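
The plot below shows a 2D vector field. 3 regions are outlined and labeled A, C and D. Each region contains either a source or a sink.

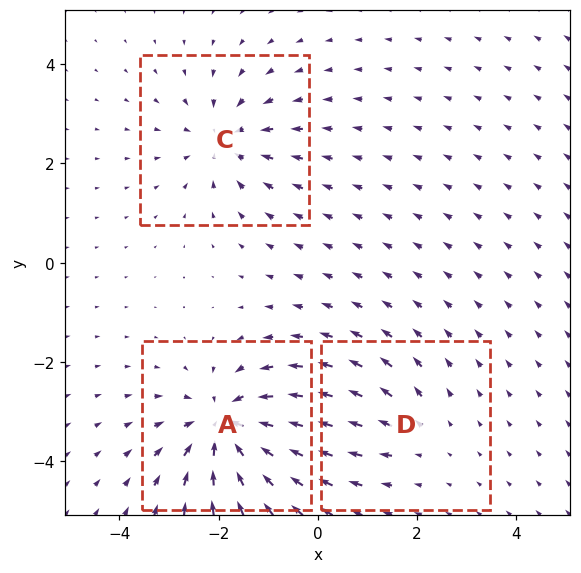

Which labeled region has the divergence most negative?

A

Divergence at each region's feature centre — A: about -5, C: about -3, D: about +2. Region A is most negative.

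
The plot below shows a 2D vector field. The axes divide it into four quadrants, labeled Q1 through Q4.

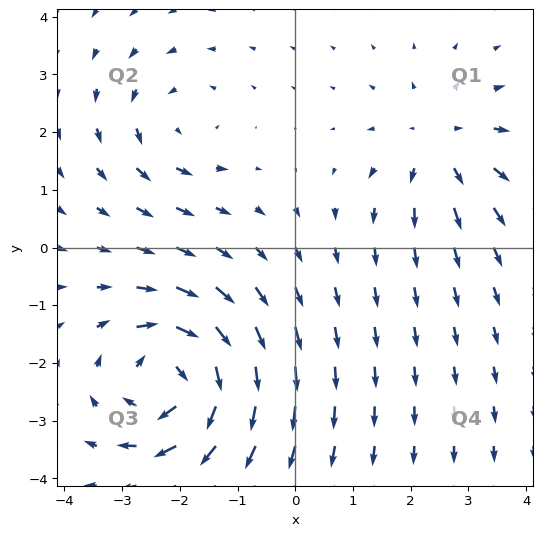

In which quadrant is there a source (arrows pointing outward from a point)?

Q1

The source sits at approximately (2.5, 1.8), which lies in quadrant Q1. The divergence there is about +3, positive as expected for a source.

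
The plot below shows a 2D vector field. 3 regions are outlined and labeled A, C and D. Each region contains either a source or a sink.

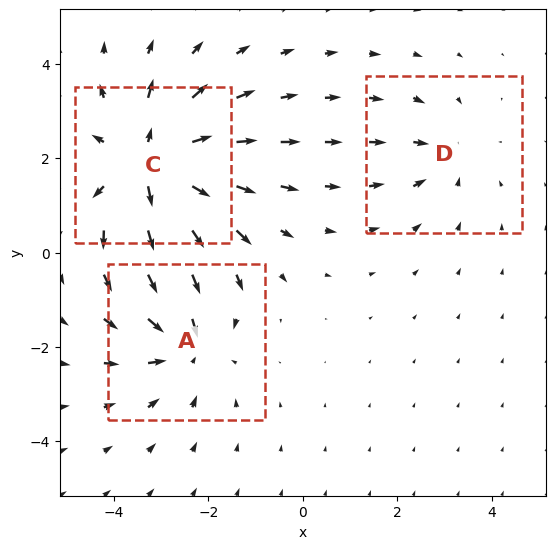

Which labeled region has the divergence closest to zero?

Divergence at each region's feature centre — A: about -3, C: about +4, D: about -2. Region D is closest to zero.

D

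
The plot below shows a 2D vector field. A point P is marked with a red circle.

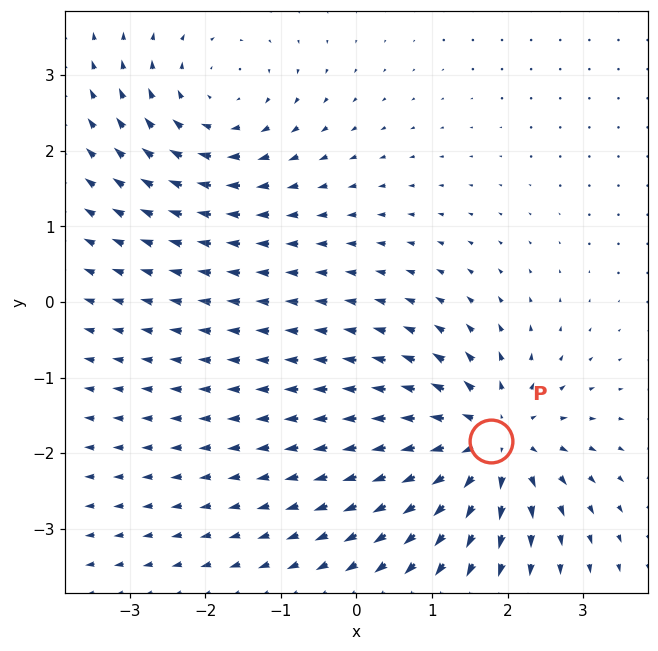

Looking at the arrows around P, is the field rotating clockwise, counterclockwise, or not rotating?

Near P at (1.8, -1.8) the arrows show no circulation. The curl there is ≈0.

not rotating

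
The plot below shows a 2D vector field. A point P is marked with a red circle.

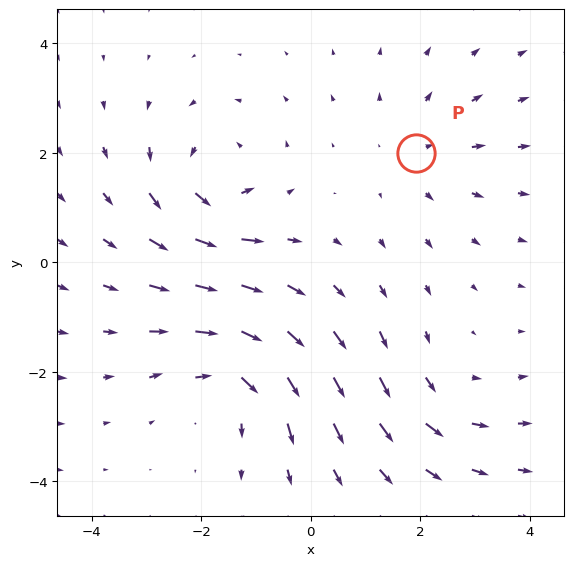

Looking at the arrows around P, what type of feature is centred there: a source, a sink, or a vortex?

At P (1.9, 2.0) the arrows spread outward. Divergence about +2, curl ≈0 — positive divergence with near-zero curl is a source.

source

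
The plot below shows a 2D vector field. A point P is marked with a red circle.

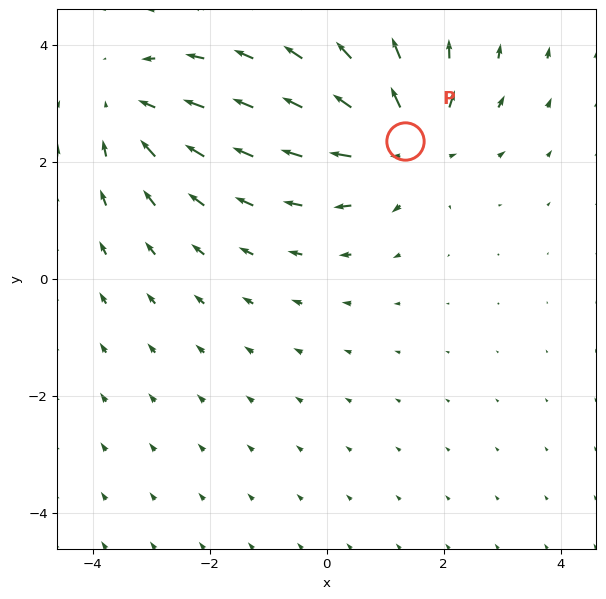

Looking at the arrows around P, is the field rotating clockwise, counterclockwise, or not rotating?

not rotating

Near P at (1.3, 2.4) the arrows show no circulation. The curl there is ≈0.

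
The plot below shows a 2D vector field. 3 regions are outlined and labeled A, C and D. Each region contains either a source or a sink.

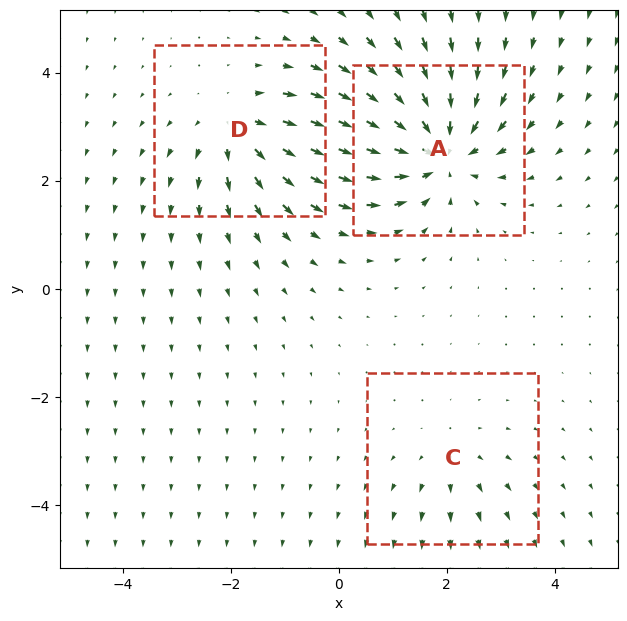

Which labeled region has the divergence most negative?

A

Divergence at each region's feature centre — A: about -5, C: about +2, D: about +4. Region A is most negative.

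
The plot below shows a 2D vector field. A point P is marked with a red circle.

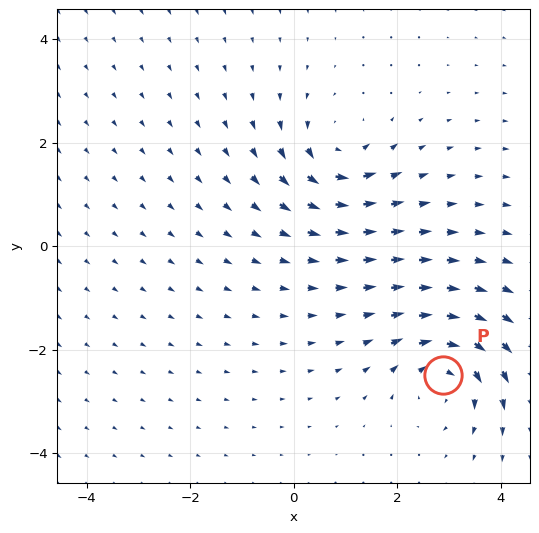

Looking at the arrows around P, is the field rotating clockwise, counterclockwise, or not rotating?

clockwise

Near P at (2.9, -2.5) the arrows circulate clockwise. The curl (z-component) there is about -4; negative curl means clockwise rotation.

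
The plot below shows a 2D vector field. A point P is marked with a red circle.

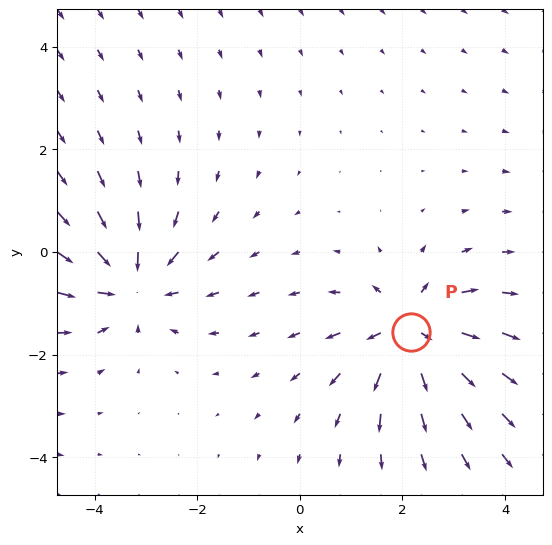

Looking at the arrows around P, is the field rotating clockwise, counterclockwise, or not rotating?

not rotating

Near P at (2.2, -1.6) the arrows show no circulation. The curl there is ≈0.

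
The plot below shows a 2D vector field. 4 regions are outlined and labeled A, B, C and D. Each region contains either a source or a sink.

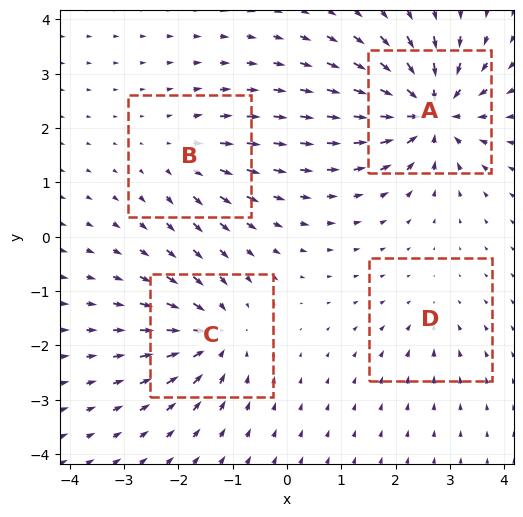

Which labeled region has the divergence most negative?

A

Divergence at each region's feature centre — A: about -9, B: about +4, C: about -6, D: about -3. Region A is most negative.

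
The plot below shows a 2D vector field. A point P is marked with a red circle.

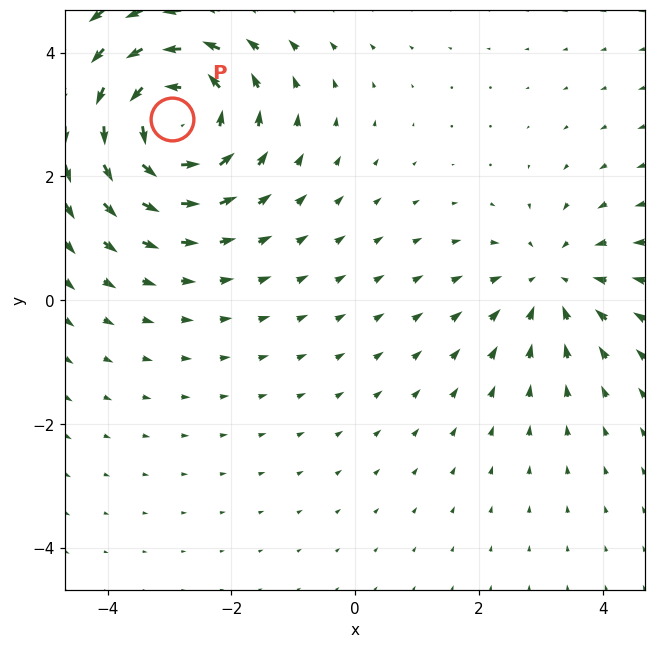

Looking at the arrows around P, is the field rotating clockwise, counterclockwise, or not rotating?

counterclockwise

Near P at (-3.0, 2.9) the arrows circulate counterclockwise. The curl (z-component) there is about +4; positive curl means counterclockwise rotation.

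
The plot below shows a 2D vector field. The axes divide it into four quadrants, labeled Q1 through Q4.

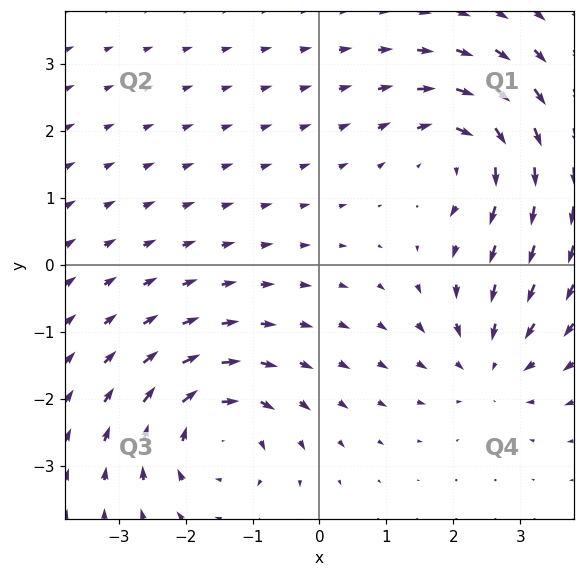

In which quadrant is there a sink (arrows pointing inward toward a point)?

Q4

The sink sits at approximately (2.6, -1.5), which lies in quadrant Q4. The divergence there is about -4, negative as expected for a sink.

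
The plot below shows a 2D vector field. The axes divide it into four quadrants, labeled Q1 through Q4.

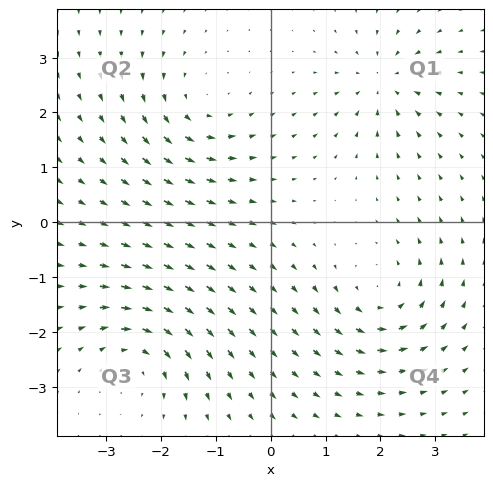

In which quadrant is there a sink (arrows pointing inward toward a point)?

The sink sits at approximately (2.1, 2.5), which lies in quadrant Q1. The divergence there is about -5, negative as expected for a sink.

Q1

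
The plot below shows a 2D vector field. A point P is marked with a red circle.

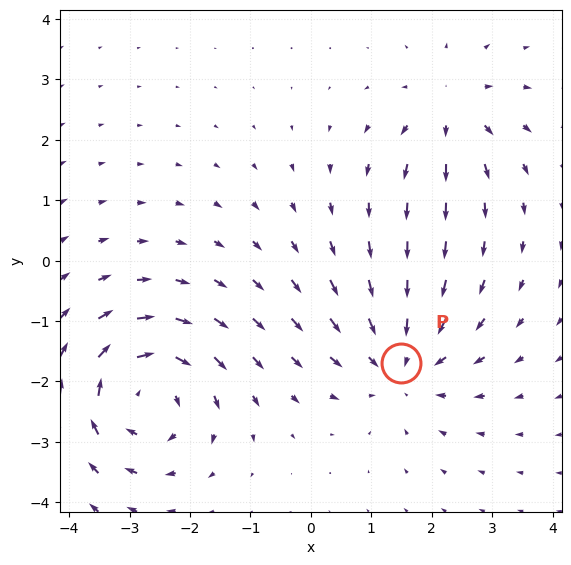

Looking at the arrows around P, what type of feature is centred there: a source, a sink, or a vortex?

At P (1.5, -1.7) the arrows converge inward. Divergence about -4, curl ≈0 — negative divergence with near-zero curl is a sink.

sink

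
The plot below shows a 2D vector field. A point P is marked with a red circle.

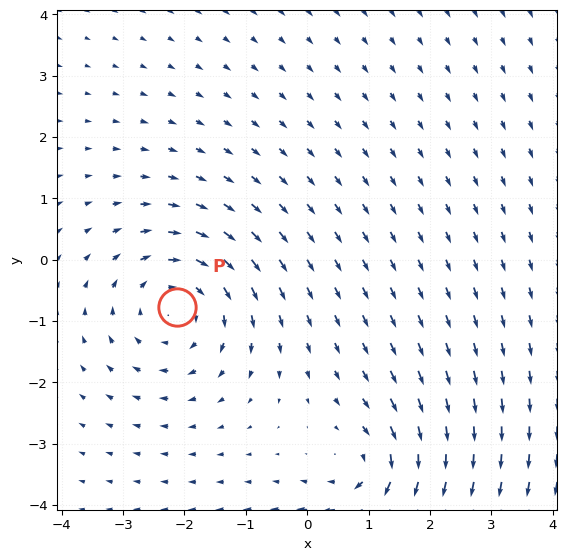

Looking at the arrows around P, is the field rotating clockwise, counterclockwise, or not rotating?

Near P at (-2.1, -0.8) the arrows circulate clockwise. The curl (z-component) there is about -3; negative curl means clockwise rotation.

clockwise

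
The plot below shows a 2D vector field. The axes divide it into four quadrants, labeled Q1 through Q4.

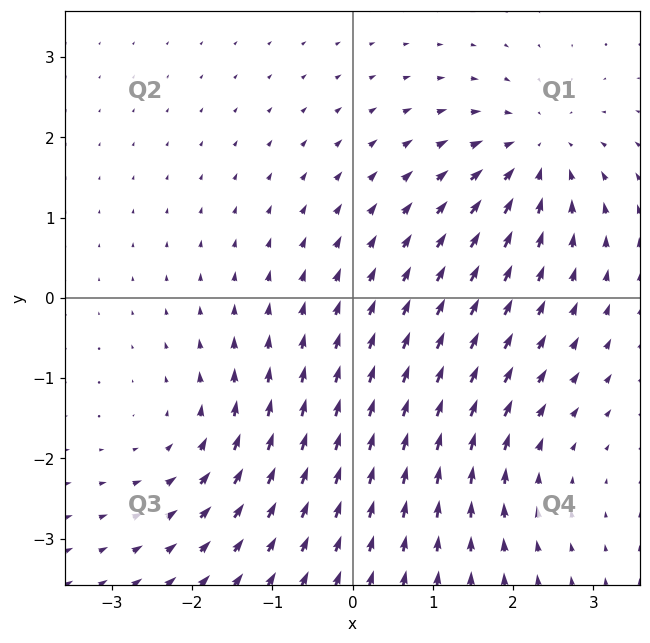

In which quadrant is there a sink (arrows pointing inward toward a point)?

The sink sits at approximately (2.3, 1.8), which lies in quadrant Q1. The divergence there is about -5, negative as expected for a sink.

Q1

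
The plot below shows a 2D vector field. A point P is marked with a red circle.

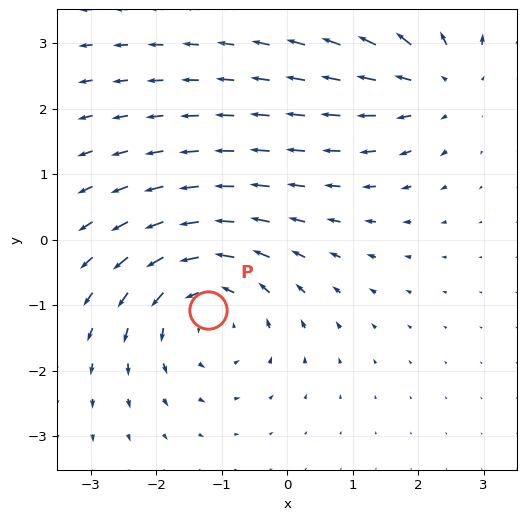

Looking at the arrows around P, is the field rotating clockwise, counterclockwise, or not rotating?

counterclockwise

Near P at (-1.2, -1.1) the arrows circulate counterclockwise. The curl (z-component) there is about +4; positive curl means counterclockwise rotation.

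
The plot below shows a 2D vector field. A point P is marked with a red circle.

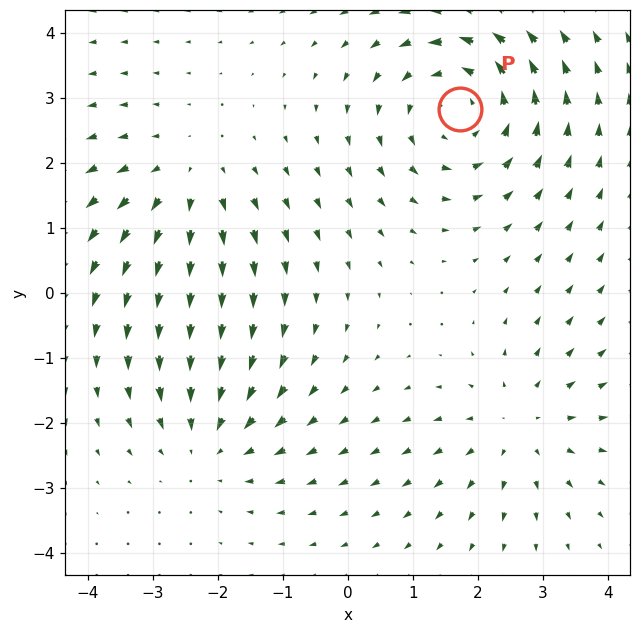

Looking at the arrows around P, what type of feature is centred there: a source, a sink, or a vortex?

At P (1.7, 2.8) the arrows circulate counterclockwise. Divergence ≈0, curl about +4 — near-zero divergence with nonzero curl is a vortex.

vortex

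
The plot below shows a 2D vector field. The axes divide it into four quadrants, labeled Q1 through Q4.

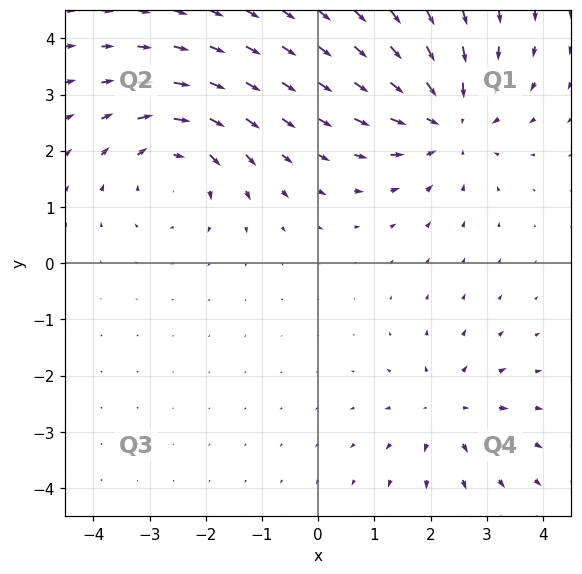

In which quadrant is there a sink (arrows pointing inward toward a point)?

Q1

The sink sits at approximately (2.3, 2.5), which lies in quadrant Q1. The divergence there is about -4, negative as expected for a sink.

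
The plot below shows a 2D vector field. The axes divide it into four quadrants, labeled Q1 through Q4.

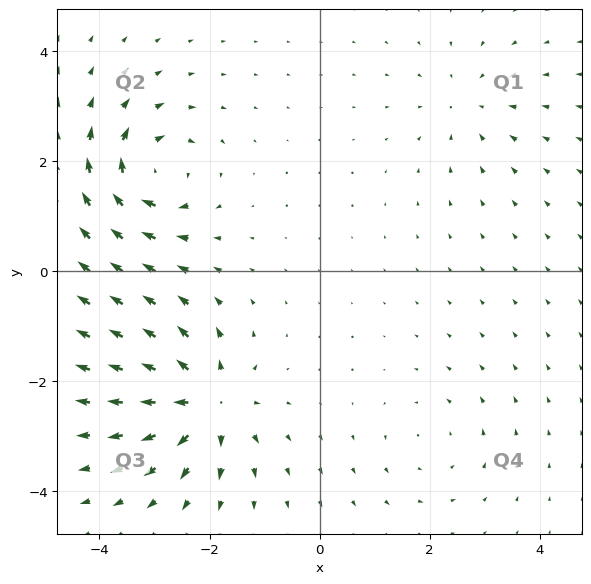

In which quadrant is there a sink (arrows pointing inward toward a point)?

The sink sits at approximately (2.7, 3.0), which lies in quadrant Q1. The divergence there is about -3, negative as expected for a sink.

Q1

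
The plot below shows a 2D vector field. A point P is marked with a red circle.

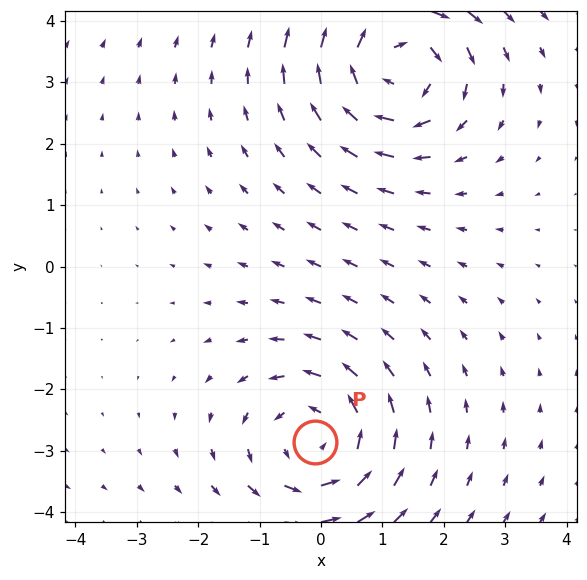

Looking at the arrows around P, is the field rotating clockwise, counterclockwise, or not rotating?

counterclockwise

Near P at (-0.1, -2.9) the arrows circulate counterclockwise. The curl (z-component) there is about +4; positive curl means counterclockwise rotation.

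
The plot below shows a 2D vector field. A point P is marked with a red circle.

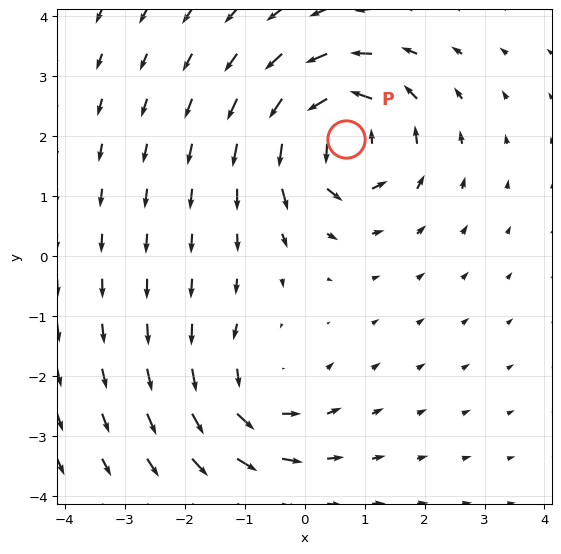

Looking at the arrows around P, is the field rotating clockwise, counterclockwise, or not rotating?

counterclockwise

Near P at (0.7, 2.0) the arrows circulate counterclockwise. The curl (z-component) there is about +7; positive curl means counterclockwise rotation.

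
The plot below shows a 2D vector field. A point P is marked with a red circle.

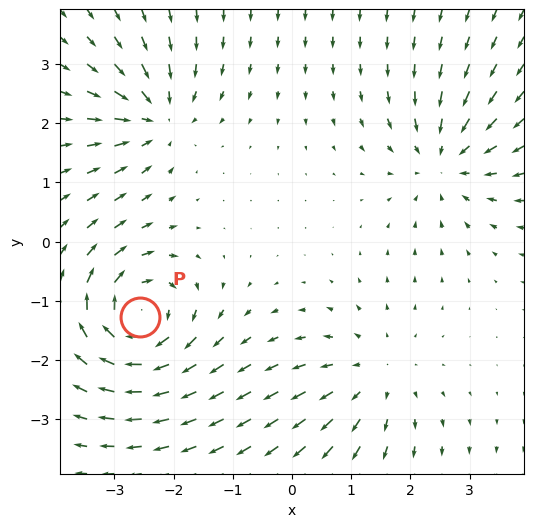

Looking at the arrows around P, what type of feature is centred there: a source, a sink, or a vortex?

At P (-2.6, -1.3) the arrows circulate clockwise. Divergence ≈0, curl about -7 — near-zero divergence with nonzero curl is a vortex.

vortex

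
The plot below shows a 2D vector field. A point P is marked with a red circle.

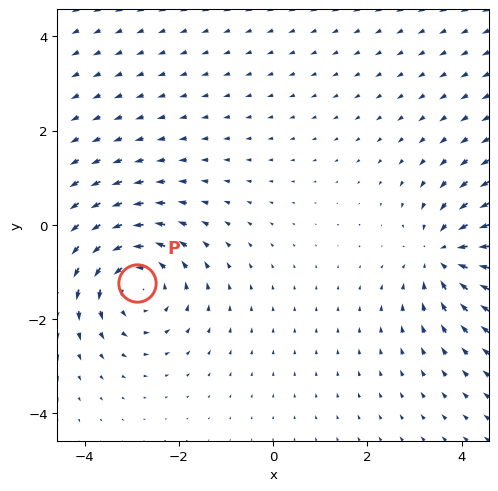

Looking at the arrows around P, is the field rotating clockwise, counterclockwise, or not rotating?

counterclockwise

Near P at (-2.9, -1.2) the arrows circulate counterclockwise. The curl (z-component) there is about +4; positive curl means counterclockwise rotation.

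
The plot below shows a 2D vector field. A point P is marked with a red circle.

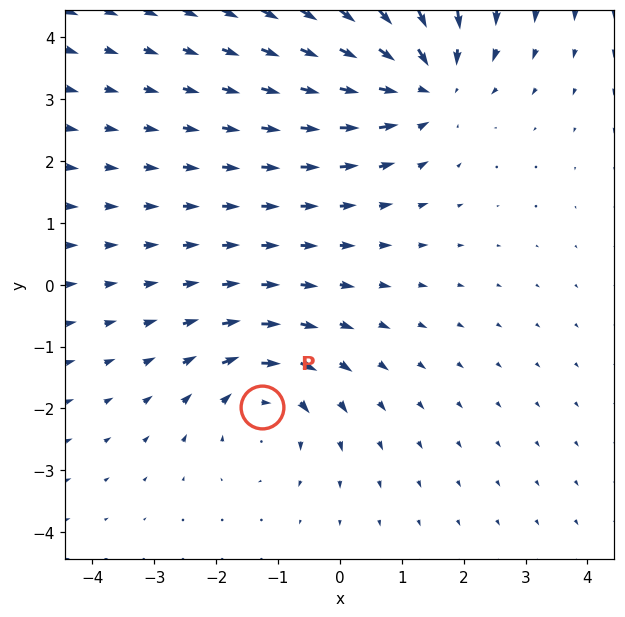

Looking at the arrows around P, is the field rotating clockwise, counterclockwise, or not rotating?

Near P at (-1.3, -2.0) the arrows circulate clockwise. The curl (z-component) there is about -4; negative curl means clockwise rotation.

clockwise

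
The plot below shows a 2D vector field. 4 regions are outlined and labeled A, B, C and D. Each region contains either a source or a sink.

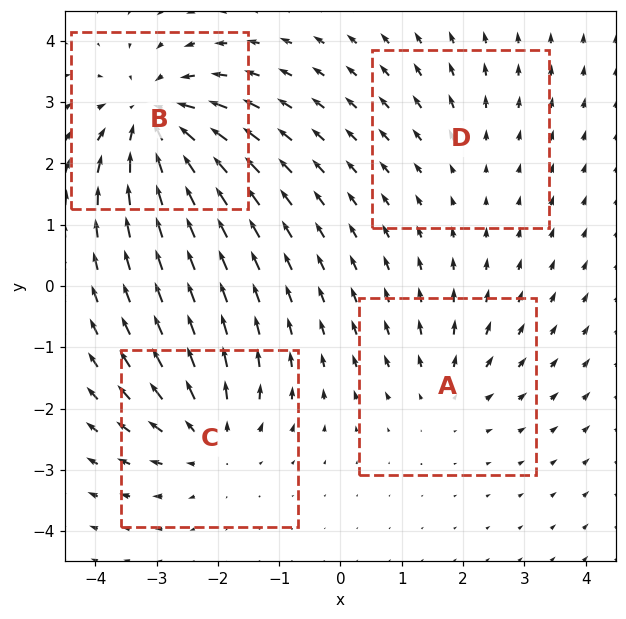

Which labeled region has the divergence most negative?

Divergence at each region's feature centre — A: about +3, B: about -7, C: about +5, D: about +2. Region B is most negative.

B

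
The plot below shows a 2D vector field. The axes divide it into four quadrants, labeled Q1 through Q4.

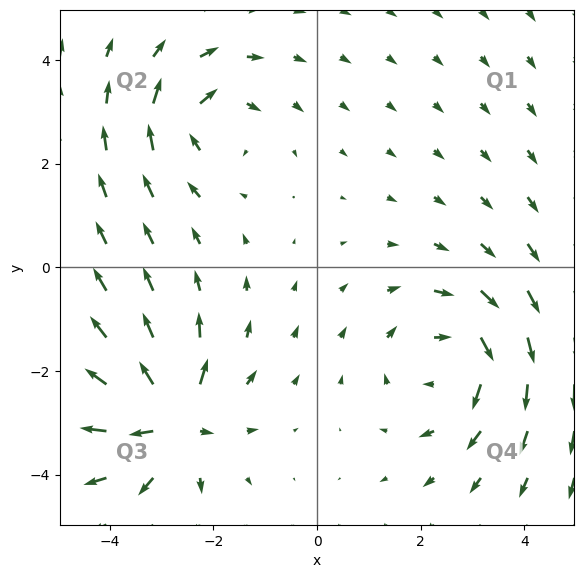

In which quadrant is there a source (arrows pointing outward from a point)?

The source sits at approximately (-2.8, -3.0), which lies in quadrant Q3. The divergence there is about +6, positive as expected for a source.

Q3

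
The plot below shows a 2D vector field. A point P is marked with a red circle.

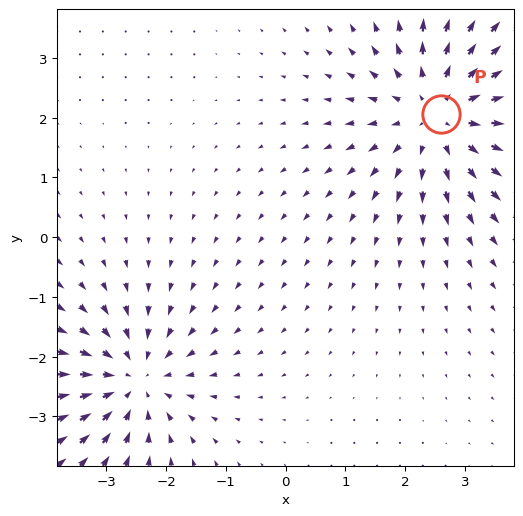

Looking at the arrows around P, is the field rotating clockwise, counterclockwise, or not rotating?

not rotating

Near P at (2.6, 2.1) the arrows show no circulation. The curl there is ≈0.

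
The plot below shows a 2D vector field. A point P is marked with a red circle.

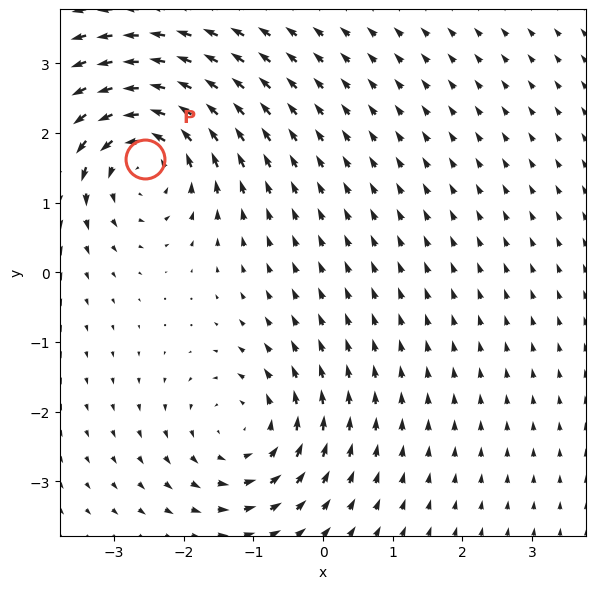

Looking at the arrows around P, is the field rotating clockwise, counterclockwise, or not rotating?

counterclockwise

Near P at (-2.6, 1.6) the arrows circulate counterclockwise. The curl (z-component) there is about +4; positive curl means counterclockwise rotation.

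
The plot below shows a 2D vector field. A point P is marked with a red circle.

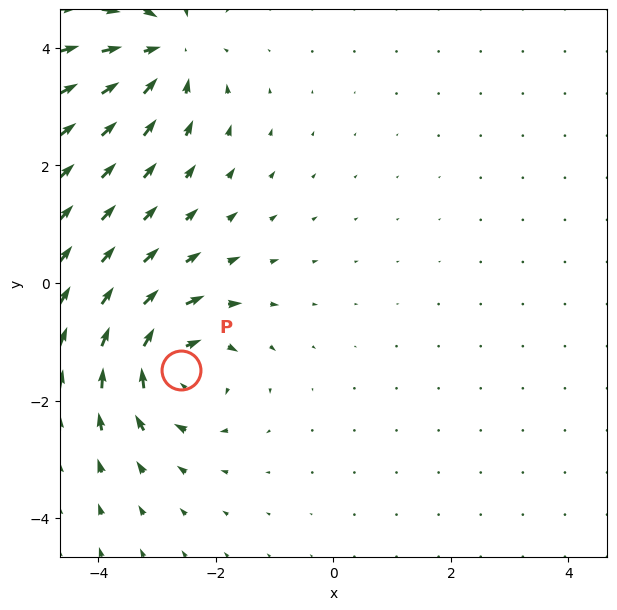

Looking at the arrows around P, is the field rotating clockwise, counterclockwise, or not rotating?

clockwise

Near P at (-2.6, -1.5) the arrows circulate clockwise. The curl (z-component) there is about -4; negative curl means clockwise rotation.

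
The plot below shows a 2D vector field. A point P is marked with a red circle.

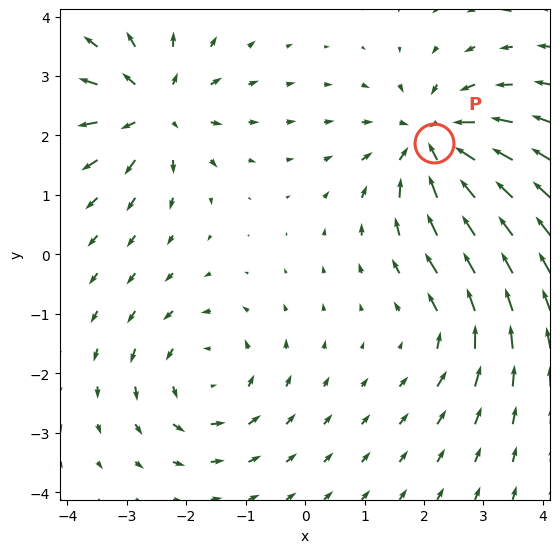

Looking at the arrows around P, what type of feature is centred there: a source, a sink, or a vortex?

At P (2.2, 1.9) the arrows converge inward. Divergence about -5, curl ≈0 — negative divergence with near-zero curl is a sink.

sink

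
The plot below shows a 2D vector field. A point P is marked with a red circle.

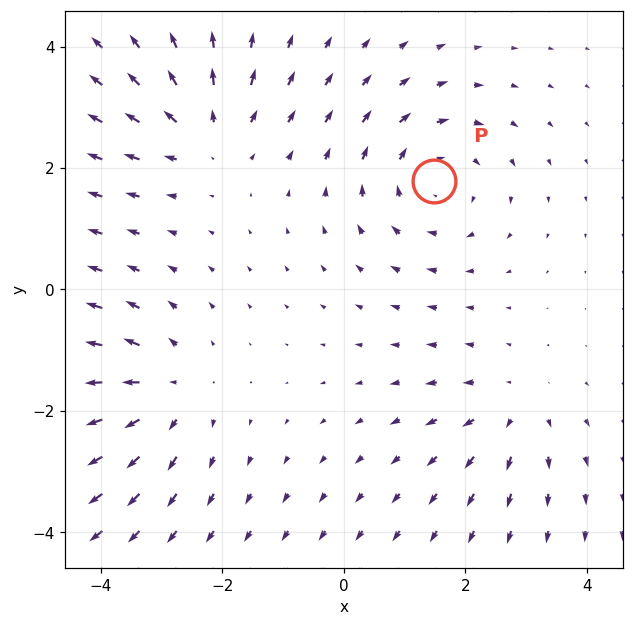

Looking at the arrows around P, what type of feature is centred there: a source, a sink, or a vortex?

vortex

At P (1.5, 1.8) the arrows circulate clockwise. Divergence ≈0, curl about -4 — near-zero divergence with nonzero curl is a vortex.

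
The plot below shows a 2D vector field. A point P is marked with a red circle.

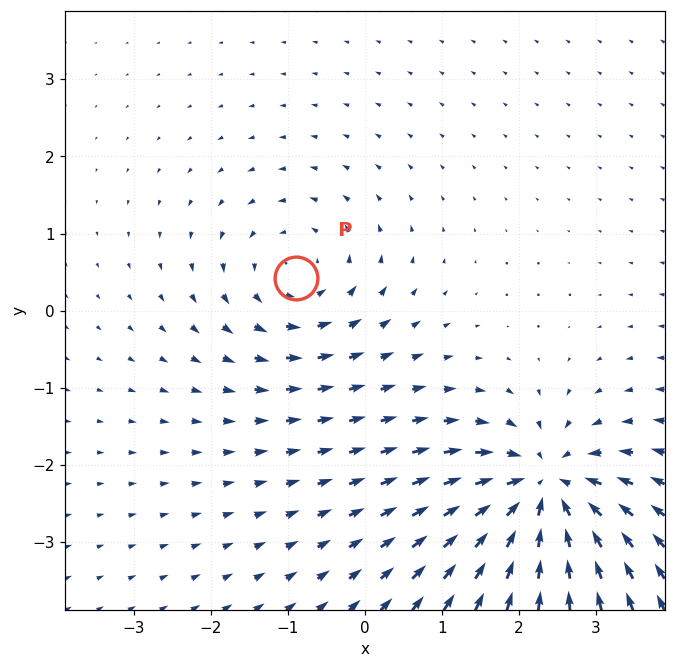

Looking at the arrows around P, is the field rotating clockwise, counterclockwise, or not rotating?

counterclockwise

Near P at (-0.9, 0.4) the arrows circulate counterclockwise. The curl (z-component) there is about +3; positive curl means counterclockwise rotation.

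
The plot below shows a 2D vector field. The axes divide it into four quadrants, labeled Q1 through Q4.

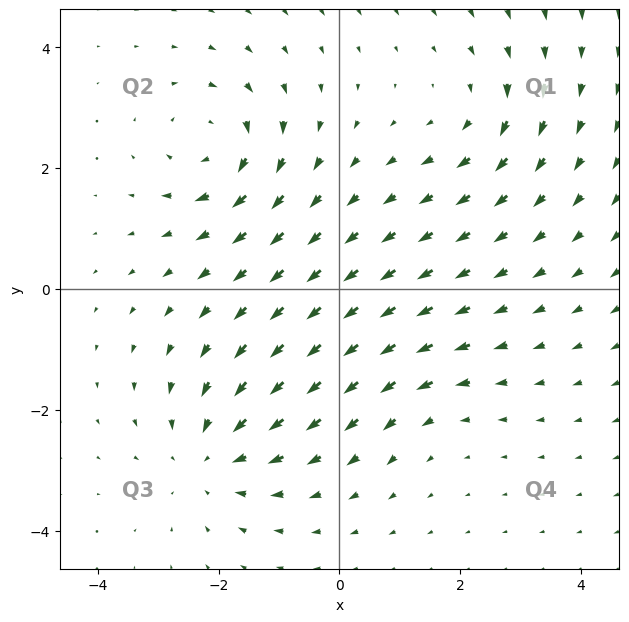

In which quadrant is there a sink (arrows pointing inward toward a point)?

The sink sits at approximately (-2.1, -2.8), which lies in quadrant Q3. The divergence there is about -4, negative as expected for a sink.

Q3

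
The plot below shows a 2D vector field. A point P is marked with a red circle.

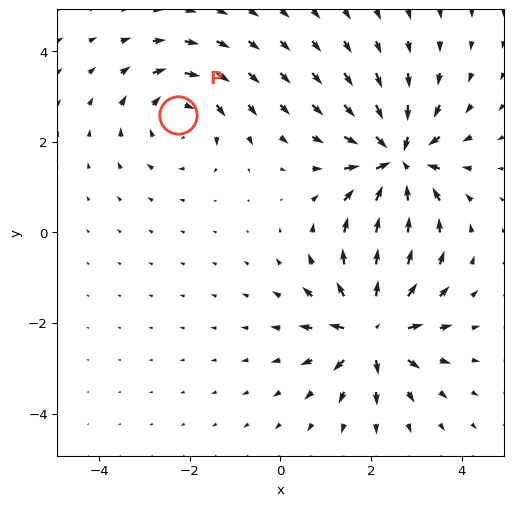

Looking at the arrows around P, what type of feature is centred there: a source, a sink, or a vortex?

vortex

At P (-2.3, 2.6) the arrows circulate clockwise. Divergence ≈0, curl about -4 — near-zero divergence with nonzero curl is a vortex.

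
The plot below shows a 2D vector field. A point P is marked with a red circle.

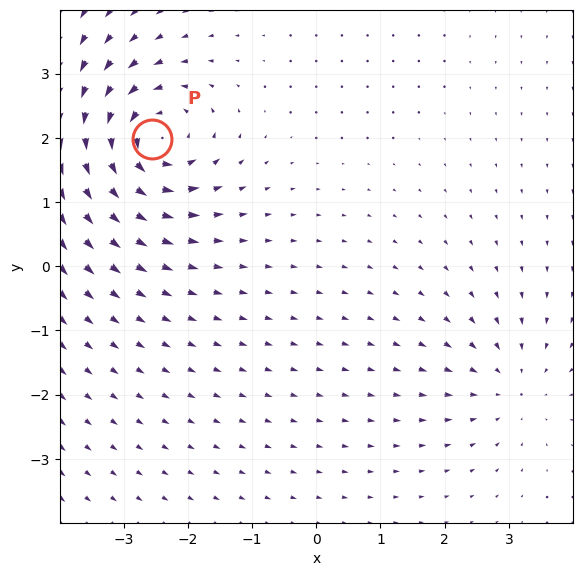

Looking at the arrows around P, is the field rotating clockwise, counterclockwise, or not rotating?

Near P at (-2.6, 2.0) the arrows circulate counterclockwise. The curl (z-component) there is about +6; positive curl means counterclockwise rotation.

counterclockwise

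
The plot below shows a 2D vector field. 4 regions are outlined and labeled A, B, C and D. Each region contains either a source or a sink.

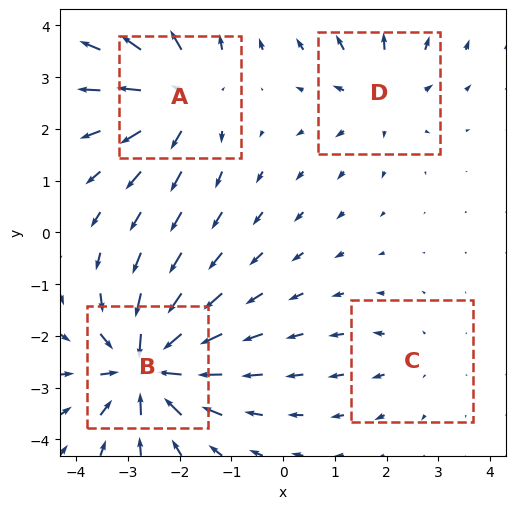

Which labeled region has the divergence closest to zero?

C

Divergence at each region's feature centre — A: about +5, B: about -7, C: about +2, D: about +3. Region C is closest to zero.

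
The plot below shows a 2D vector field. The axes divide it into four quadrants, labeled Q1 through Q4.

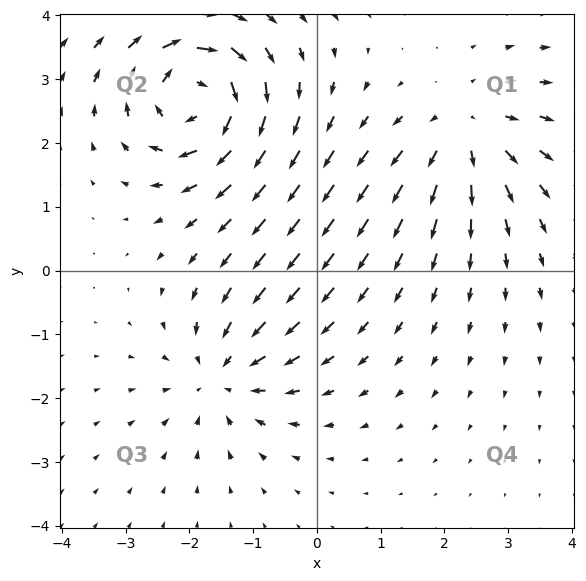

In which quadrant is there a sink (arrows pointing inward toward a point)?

The sink sits at approximately (-1.5, -1.7), which lies in quadrant Q3. The divergence there is about -4, negative as expected for a sink.

Q3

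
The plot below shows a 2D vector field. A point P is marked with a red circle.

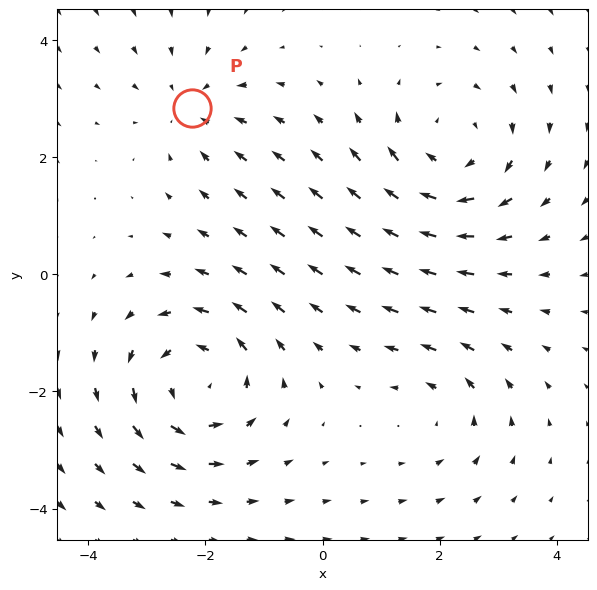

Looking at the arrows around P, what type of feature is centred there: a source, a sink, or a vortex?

sink

At P (-2.2, 2.8) the arrows converge inward. Divergence about -3, curl ≈0 — negative divergence with near-zero curl is a sink.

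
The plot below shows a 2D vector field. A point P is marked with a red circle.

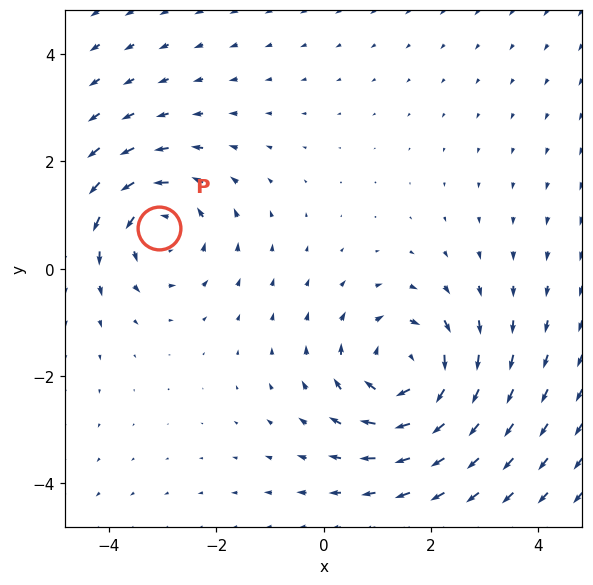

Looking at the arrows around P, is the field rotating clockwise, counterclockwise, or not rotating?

Near P at (-3.1, 0.8) the arrows circulate counterclockwise. The curl (z-component) there is about +3; positive curl means counterclockwise rotation.

counterclockwise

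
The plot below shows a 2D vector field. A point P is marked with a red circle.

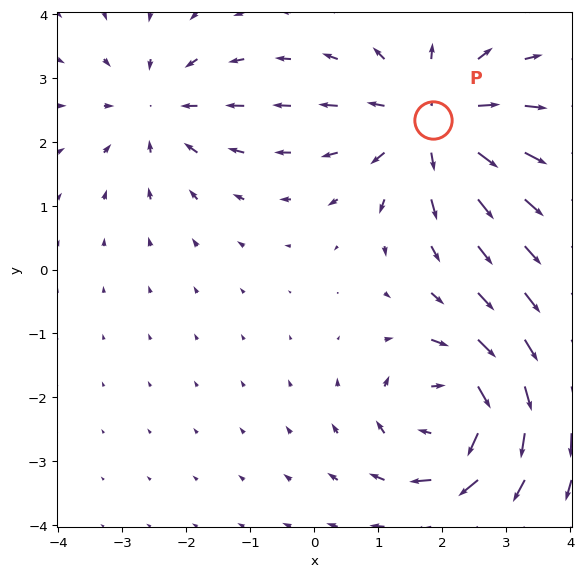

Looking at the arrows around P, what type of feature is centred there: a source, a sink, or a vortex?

At P (1.9, 2.3) the arrows spread outward. Divergence about +5, curl ≈0 — positive divergence with near-zero curl is a source.

source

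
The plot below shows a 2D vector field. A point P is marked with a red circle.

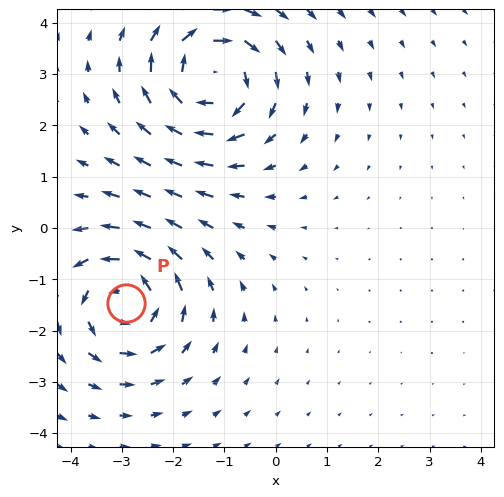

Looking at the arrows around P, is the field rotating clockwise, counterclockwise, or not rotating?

counterclockwise

Near P at (-2.9, -1.5) the arrows circulate counterclockwise. The curl (z-component) there is about +4; positive curl means counterclockwise rotation.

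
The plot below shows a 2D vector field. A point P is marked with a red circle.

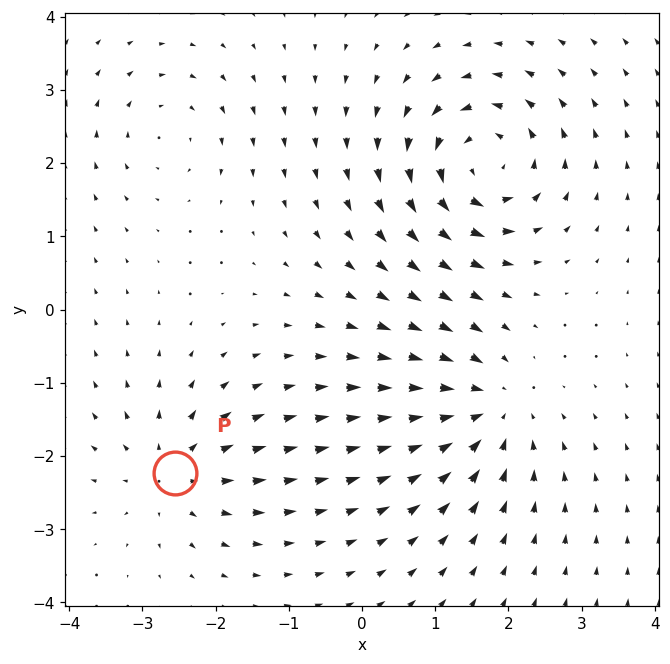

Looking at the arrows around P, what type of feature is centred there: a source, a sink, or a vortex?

At P (-2.6, -2.2) the arrows spread outward. Divergence about +4, curl ≈0 — positive divergence with near-zero curl is a source.

source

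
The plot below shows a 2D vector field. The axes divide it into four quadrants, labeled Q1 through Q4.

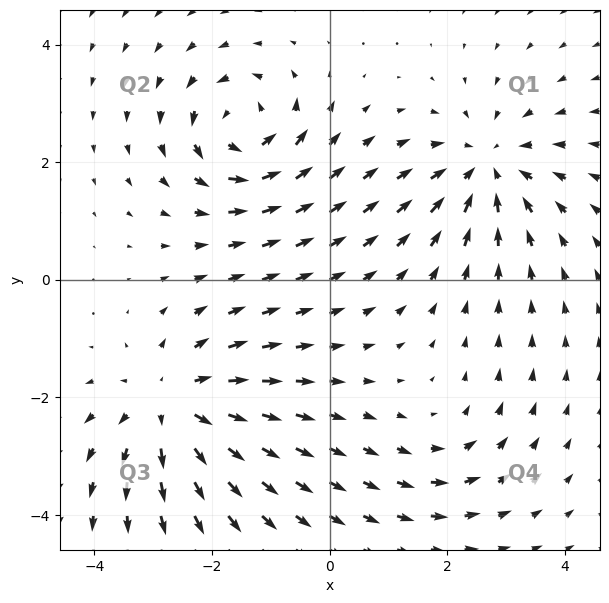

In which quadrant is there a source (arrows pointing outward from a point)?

Q3

The source sits at approximately (-2.7, -2.1), which lies in quadrant Q3. The divergence there is about +5, positive as expected for a source.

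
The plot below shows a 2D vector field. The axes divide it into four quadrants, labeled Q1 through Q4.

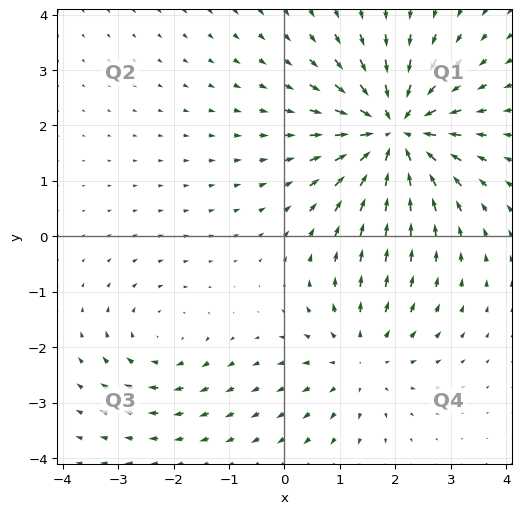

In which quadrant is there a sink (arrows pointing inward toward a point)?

Q1

The sink sits at approximately (2.0, 1.9), which lies in quadrant Q1. The divergence there is about -5, negative as expected for a sink.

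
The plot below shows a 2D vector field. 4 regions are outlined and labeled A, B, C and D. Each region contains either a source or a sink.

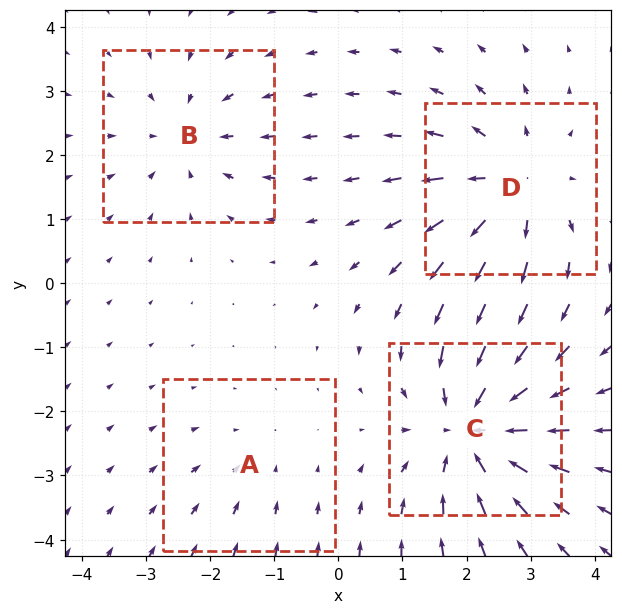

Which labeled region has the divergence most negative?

C

Divergence at each region's feature centre — A: about -2, B: about -3, C: about -6, D: about +5. Region C is most negative.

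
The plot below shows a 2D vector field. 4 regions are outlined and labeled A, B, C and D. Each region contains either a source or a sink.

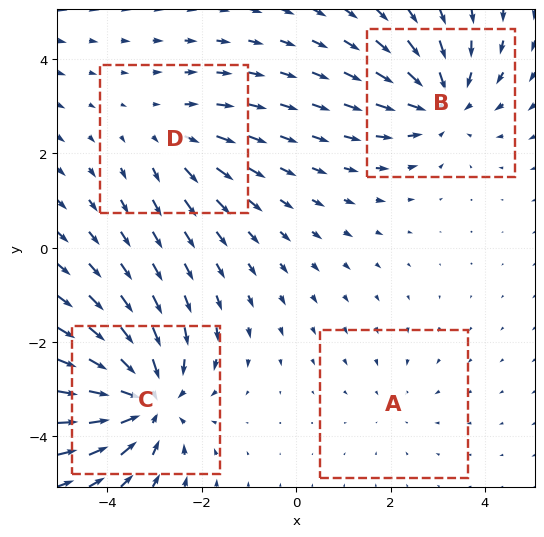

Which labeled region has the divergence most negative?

C

Divergence at each region's feature centre — A: about -2, B: about -4, C: about -6, D: about +3. Region C is most negative.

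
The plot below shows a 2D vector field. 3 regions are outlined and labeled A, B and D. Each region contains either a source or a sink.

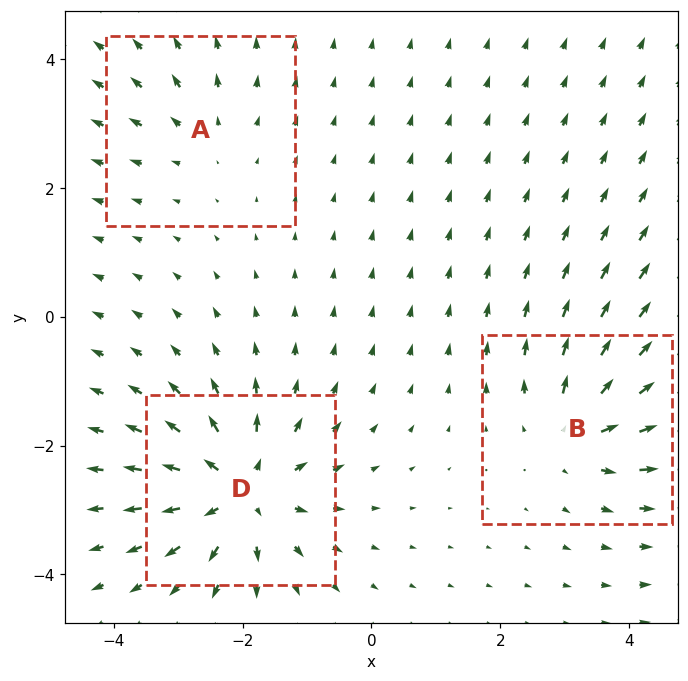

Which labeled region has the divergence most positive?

Divergence at each region's feature centre — A: about +2, B: about +4, D: about +5. Region D is most positive.

D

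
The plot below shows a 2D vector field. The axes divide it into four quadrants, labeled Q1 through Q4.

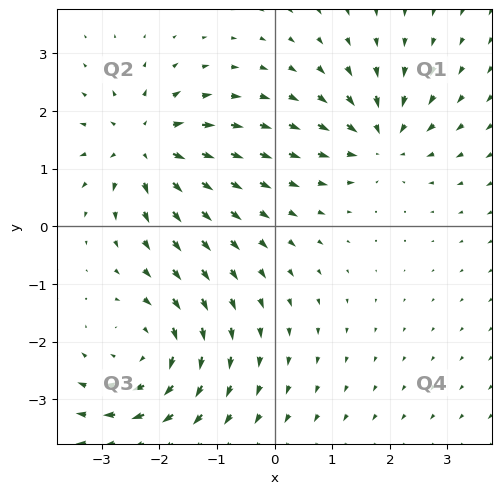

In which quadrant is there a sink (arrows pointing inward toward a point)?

Q1

The sink sits at approximately (1.9, 1.5), which lies in quadrant Q1. The divergence there is about -5, negative as expected for a sink.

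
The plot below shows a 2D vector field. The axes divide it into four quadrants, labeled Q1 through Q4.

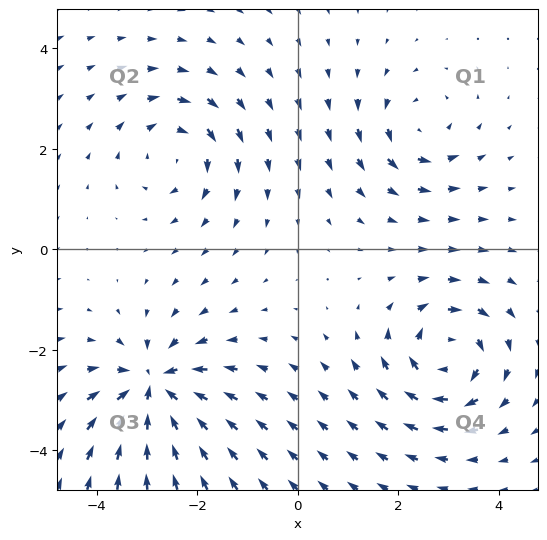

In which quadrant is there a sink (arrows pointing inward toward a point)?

The sink sits at approximately (-2.9, -2.7), which lies in quadrant Q3. The divergence there is about -6, negative as expected for a sink.

Q3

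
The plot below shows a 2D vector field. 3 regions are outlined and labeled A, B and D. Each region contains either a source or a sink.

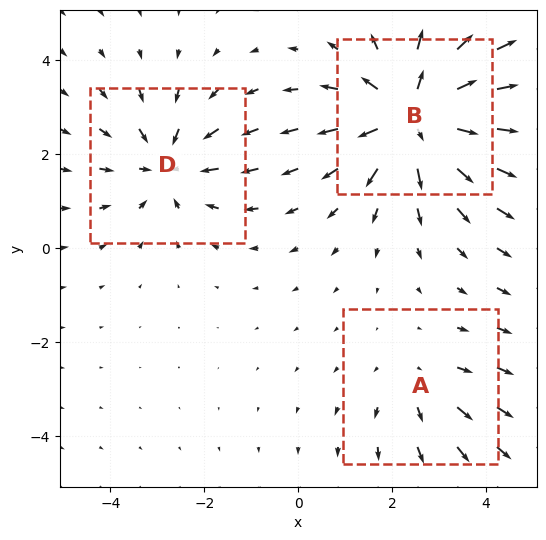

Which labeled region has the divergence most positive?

B

Divergence at each region's feature centre — A: about +2, B: about +4, D: about -3. Region B is most positive.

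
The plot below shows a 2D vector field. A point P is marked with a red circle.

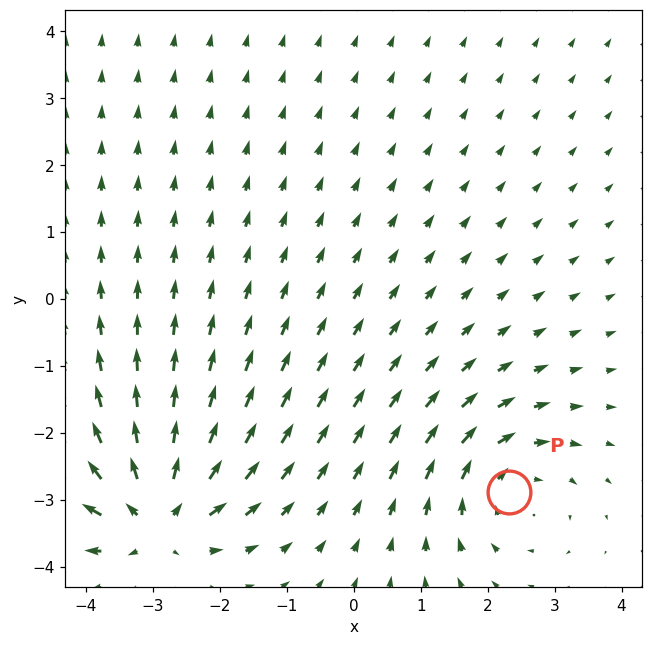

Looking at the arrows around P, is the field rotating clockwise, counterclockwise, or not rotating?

Near P at (2.3, -2.9) the arrows circulate clockwise. The curl (z-component) there is about -3; negative curl means clockwise rotation.

clockwise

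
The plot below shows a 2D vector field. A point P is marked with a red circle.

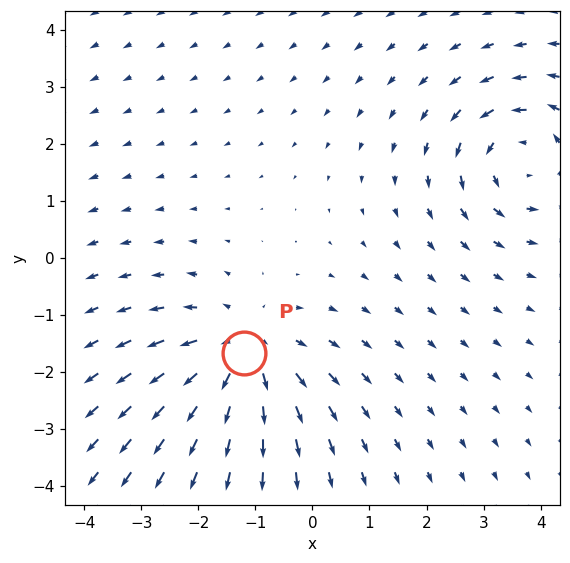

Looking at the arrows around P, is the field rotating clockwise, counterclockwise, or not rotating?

not rotating

Near P at (-1.2, -1.7) the arrows show no circulation. The curl there is ≈0.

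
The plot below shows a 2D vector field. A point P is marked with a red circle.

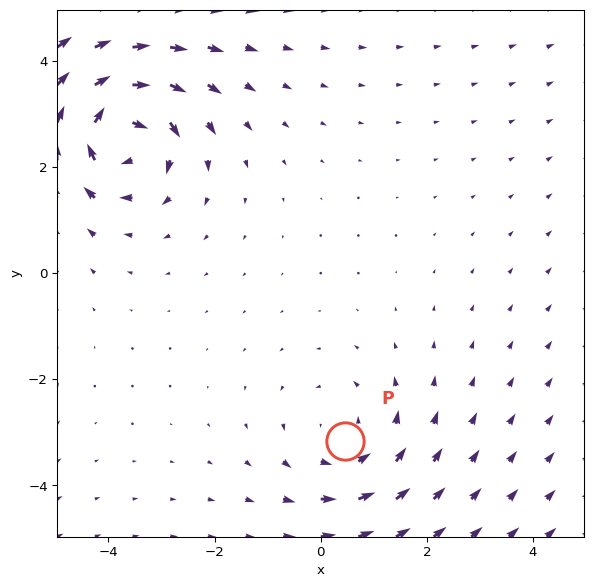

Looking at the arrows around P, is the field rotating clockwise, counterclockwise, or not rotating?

Near P at (0.4, -3.2) the arrows circulate counterclockwise. The curl (z-component) there is about +2; positive curl means counterclockwise rotation.

counterclockwise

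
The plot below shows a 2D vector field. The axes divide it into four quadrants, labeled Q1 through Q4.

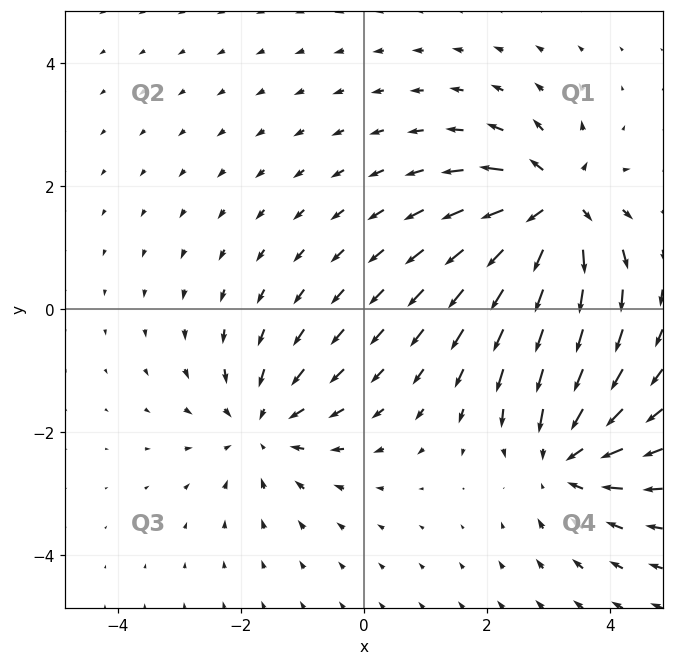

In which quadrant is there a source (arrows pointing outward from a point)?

The source sits at approximately (3.1, 1.7), which lies in quadrant Q1. The divergence there is about +6, positive as expected for a source.

Q1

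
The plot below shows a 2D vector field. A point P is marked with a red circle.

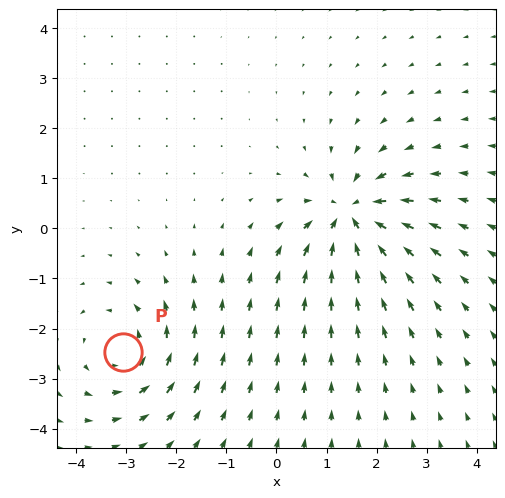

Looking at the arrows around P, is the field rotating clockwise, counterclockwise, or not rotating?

counterclockwise

Near P at (-3.1, -2.5) the arrows circulate counterclockwise. The curl (z-component) there is about +4; positive curl means counterclockwise rotation.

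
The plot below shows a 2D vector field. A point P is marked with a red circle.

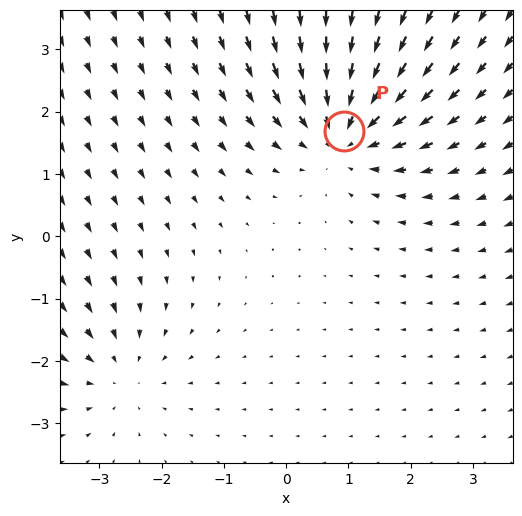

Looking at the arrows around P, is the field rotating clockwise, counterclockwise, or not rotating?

not rotating

Near P at (0.9, 1.7) the arrows show no circulation. The curl there is ≈0.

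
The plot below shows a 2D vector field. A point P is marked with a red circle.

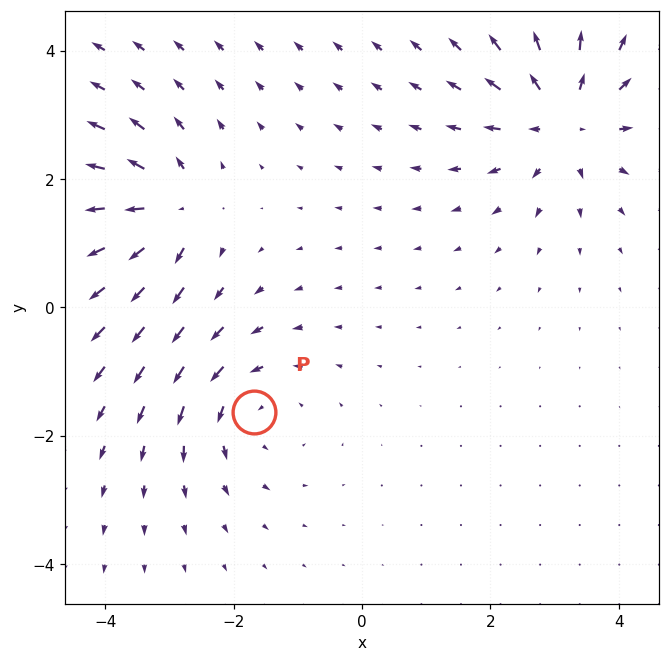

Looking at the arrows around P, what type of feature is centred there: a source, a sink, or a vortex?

vortex

At P (-1.7, -1.6) the arrows circulate counterclockwise. Divergence ≈0, curl about +3 — near-zero divergence with nonzero curl is a vortex.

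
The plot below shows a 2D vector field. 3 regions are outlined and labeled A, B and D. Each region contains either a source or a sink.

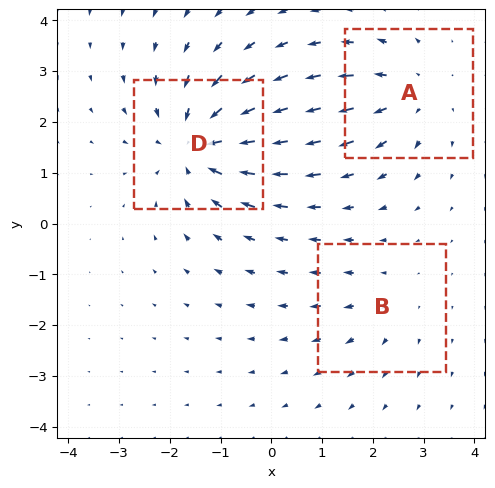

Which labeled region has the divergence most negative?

Divergence at each region's feature centre — A: about +3, B: about +2, D: about -5. Region D is most negative.

D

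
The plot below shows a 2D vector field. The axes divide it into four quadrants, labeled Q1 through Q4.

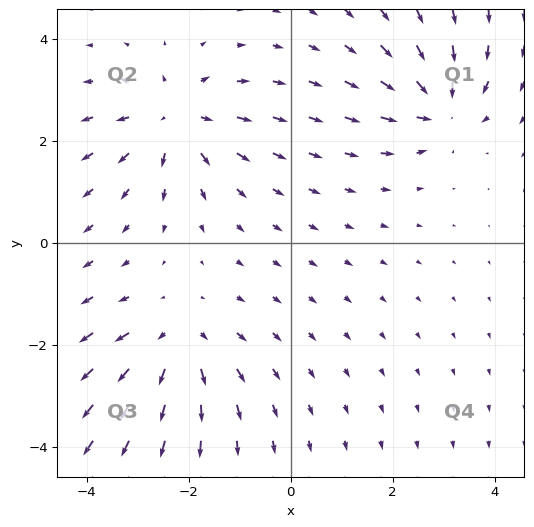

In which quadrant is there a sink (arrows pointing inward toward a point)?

Q1

The sink sits at approximately (2.9, 2.7), which lies in quadrant Q1. The divergence there is about -4, negative as expected for a sink.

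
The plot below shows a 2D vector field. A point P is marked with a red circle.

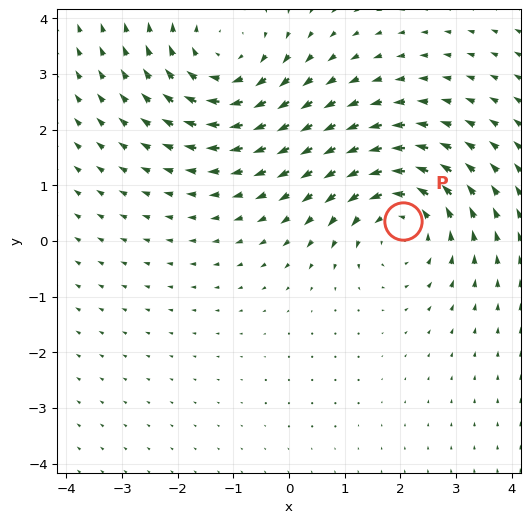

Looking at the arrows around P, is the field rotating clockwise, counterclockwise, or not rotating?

counterclockwise

Near P at (2.0, 0.4) the arrows circulate counterclockwise. The curl (z-component) there is about +3; positive curl means counterclockwise rotation.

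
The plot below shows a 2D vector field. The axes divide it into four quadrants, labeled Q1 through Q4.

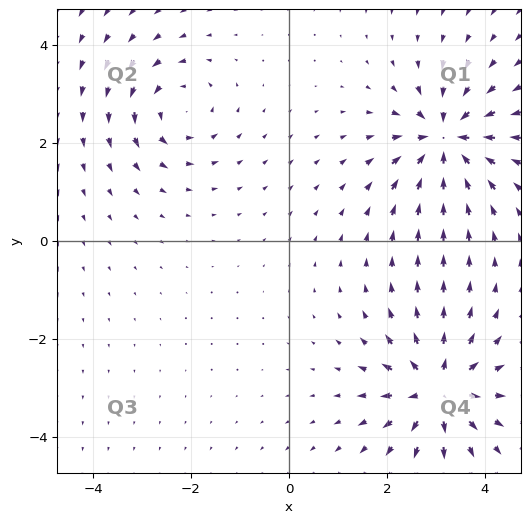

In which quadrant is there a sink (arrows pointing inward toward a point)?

The sink sits at approximately (3.2, 2.1), which lies in quadrant Q1. The divergence there is about -6, negative as expected for a sink.

Q1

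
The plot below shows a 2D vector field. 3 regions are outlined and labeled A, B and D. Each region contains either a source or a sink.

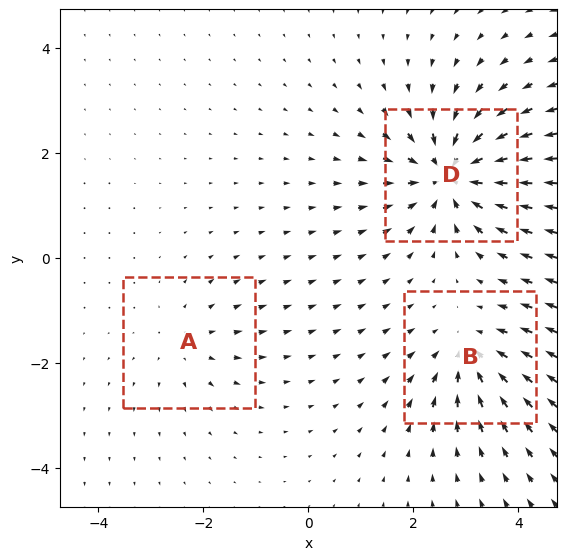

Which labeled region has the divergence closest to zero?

A

Divergence at each region's feature centre — A: about +2, B: about -3, D: about -6. Region A is closest to zero.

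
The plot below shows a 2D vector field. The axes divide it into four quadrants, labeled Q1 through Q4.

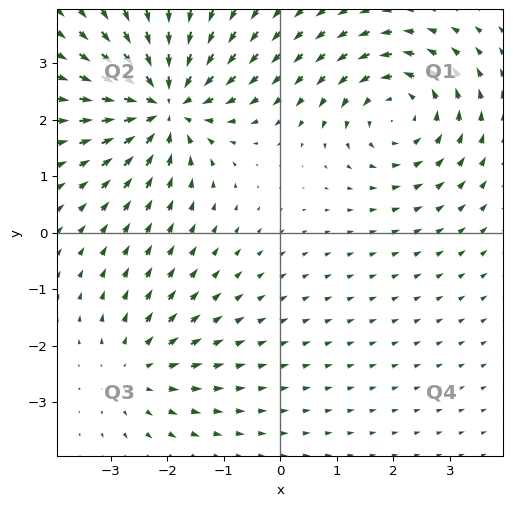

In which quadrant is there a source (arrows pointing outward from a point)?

The source sits at approximately (-2.6, -2.4), which lies in quadrant Q3. The divergence there is about +3, positive as expected for a source.

Q3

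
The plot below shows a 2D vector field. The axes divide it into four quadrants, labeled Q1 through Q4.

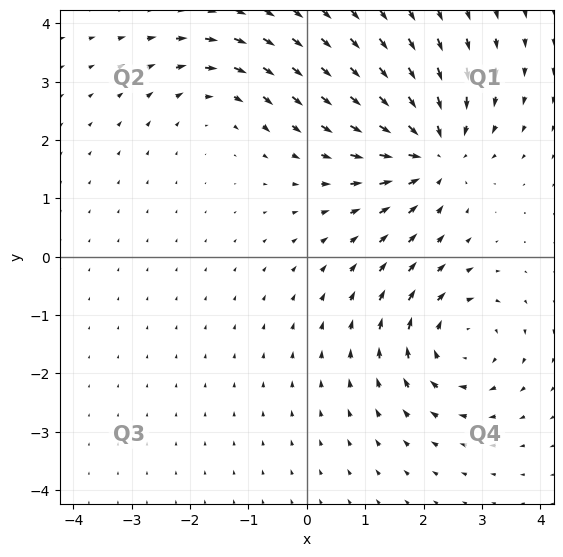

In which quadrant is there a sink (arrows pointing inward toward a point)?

Q1

The sink sits at approximately (2.1, 1.8), which lies in quadrant Q1. The divergence there is about -5, negative as expected for a sink.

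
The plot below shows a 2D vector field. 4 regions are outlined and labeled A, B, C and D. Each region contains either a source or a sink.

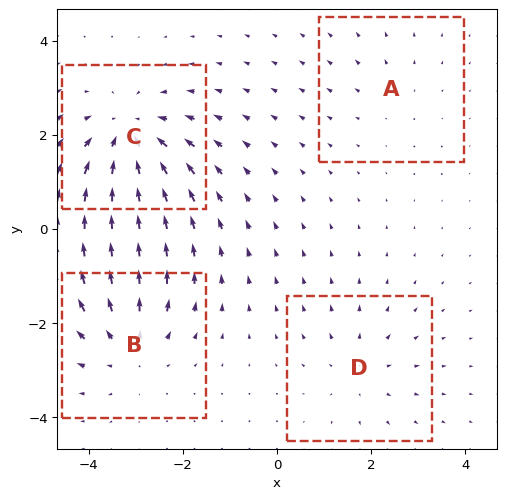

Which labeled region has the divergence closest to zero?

Divergence at each region's feature centre — A: about +2, B: about +4, C: about -6, D: about +3. Region A is closest to zero.

A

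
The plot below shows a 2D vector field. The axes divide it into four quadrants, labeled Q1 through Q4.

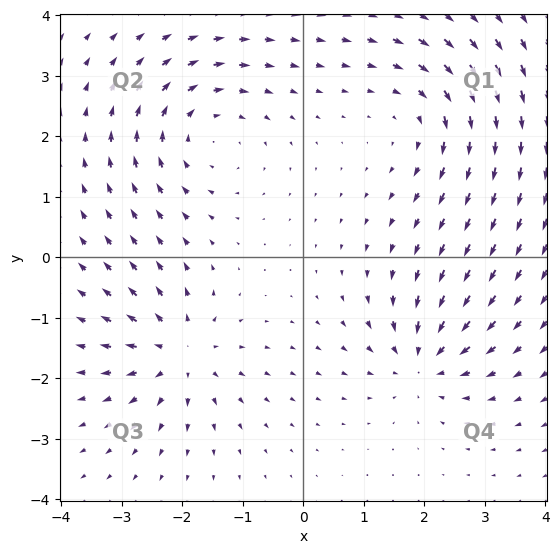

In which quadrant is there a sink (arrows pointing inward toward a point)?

The sink sits at approximately (2.0, -1.7), which lies in quadrant Q4. The divergence there is about -5, negative as expected for a sink.

Q4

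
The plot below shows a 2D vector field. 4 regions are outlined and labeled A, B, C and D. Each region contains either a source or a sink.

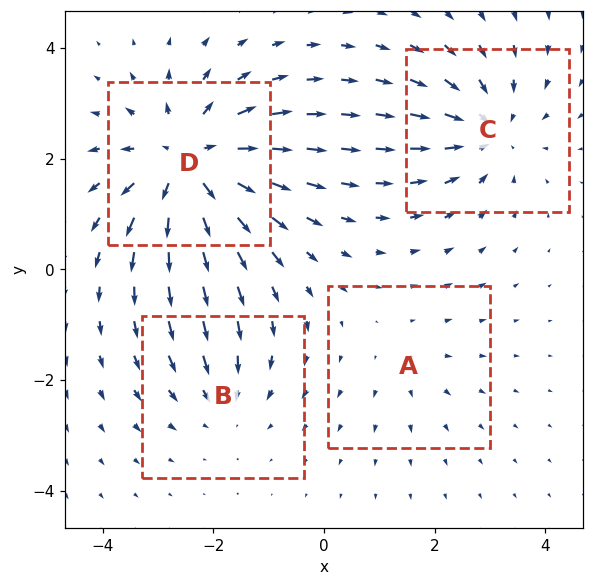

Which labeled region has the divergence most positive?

Divergence at each region's feature centre — A: about +2, B: about -3, C: about -4, D: about +7. Region D is most positive.

D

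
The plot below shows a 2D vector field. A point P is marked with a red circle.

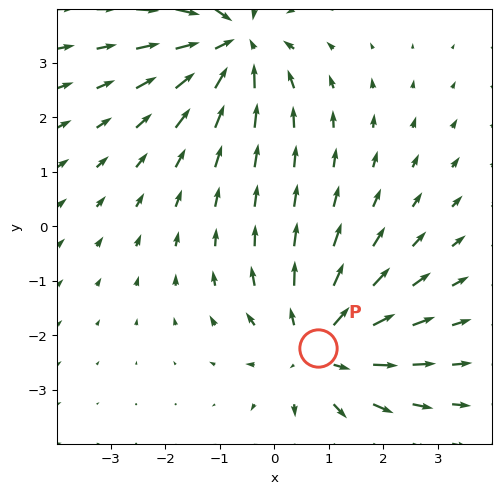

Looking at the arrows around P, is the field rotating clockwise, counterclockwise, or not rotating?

not rotating

Near P at (0.8, -2.2) the arrows show no circulation. The curl there is ≈0.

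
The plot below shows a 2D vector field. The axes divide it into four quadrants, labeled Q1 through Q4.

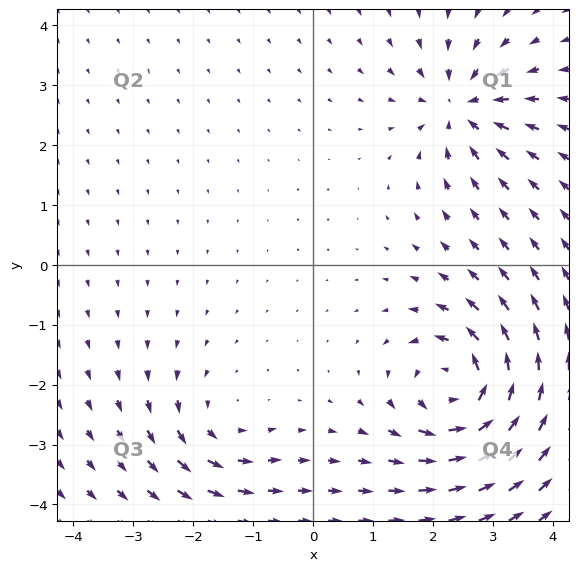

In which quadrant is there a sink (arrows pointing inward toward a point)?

Q1

The sink sits at approximately (2.5, 2.6), which lies in quadrant Q1. The divergence there is about -5, negative as expected for a sink.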